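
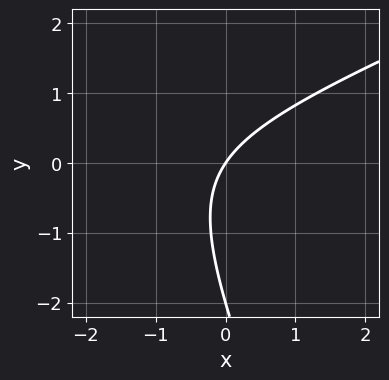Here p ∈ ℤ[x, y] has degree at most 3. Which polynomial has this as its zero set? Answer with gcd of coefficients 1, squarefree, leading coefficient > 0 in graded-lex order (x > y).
First, the degree is 2 — a generic line meets the curve in up to 2 points.
Next, from the visible intercepts: among the integer gridlines, it crosses the y-axis at y ∈ {-2, 0}; it crosses the x-axis at the gridline x = 0.
Finally, putting this together gives p.

x^2 - 2*x*y - y^2 + 3*x - 2*y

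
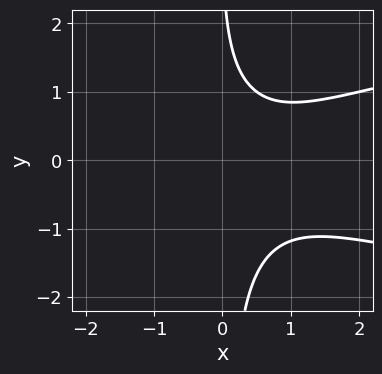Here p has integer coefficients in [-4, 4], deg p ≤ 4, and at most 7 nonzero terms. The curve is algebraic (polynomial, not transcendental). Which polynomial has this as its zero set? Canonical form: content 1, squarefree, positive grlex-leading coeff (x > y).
3*x*y^2 - 2*x^2 + 2*x + y - 3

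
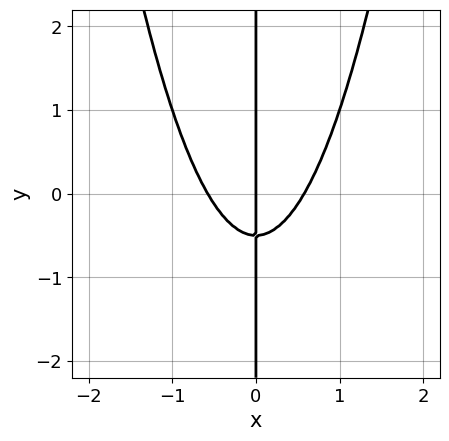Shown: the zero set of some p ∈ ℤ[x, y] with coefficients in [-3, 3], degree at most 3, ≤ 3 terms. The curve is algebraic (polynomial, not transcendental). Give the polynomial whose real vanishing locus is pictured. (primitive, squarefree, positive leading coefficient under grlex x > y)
1. Degree: no degree-2 curve has this shape, so deg p = 3.
2. From the axis intercepts and sections: it meets the x-axis at x = 0 (among the integer gridlines); the visible y-axis segment lies entirely on the curve.
3. Putting this together gives p.

3*x^3 - 2*x*y - x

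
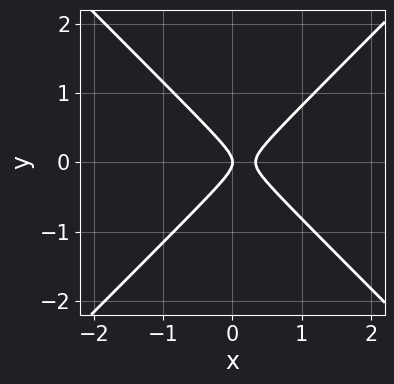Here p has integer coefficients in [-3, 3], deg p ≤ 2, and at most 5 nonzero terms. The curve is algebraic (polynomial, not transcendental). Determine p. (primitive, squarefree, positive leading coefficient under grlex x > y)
1. Degree: the shape is more complex than any degree-1 curve, so deg p = 2.
2. Symmetries: the y ↦ −y reflection is a symmetry, so y appears only in even powers.
3. Observable constraints: it meets the x-axis at x = 0 (among the integer gridlines); one y-axis crossing is at y = 0.
4. Fitting integer coefficients to these (and the overall shape) gives p.

3*x^2 - 3*y^2 - x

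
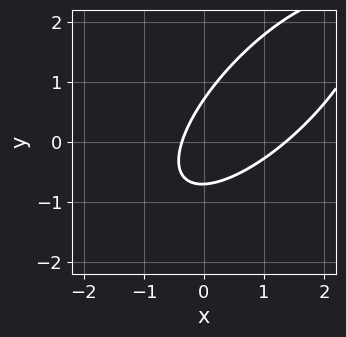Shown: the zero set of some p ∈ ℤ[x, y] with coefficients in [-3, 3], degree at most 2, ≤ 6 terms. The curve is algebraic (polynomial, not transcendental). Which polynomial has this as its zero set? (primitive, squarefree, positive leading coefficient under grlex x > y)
2*x^2 - 3*x*y + 2*y^2 - 2*x - 1

deg p = 2.
Solving for integer coefficients yields p as stated.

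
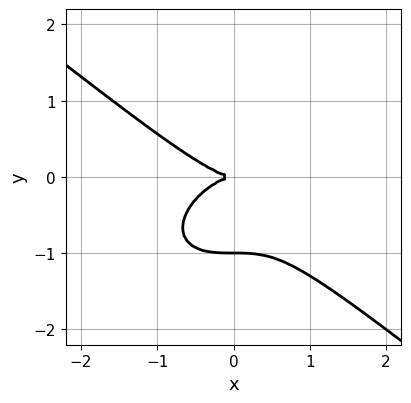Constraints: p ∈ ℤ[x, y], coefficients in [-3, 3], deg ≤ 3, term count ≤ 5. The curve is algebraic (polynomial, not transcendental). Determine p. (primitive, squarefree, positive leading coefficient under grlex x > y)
x^3 + 2*y^3 + 2*y^2

(a) deg p = 3. The shape is more complex than any degree-2 curve.
(b) Checking where it meets the axes: it meets the x-axis at x = 0 (among the integer gridlines); the y-axis gridline crossings are at y ∈ {-1, 0}.
(c) Assembling these constraints gives the stated polynomial.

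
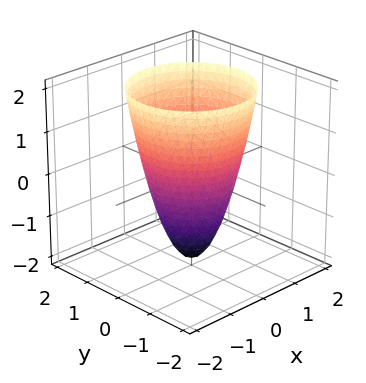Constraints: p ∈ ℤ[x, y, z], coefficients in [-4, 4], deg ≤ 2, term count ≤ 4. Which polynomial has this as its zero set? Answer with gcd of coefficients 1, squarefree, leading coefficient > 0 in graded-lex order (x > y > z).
1. The degree is 2 — no degree-1 surface has this shape.
2. Symmetries: rotational symmetry about the z-axis ⇒ p depends on x, y only through x² + y².
3. From the visible intercepts: a circular section at z = 1 has radius between 1 and 2; it meets the z-axis at z = -2 (among the integer gridlines); among the integer gridlines, it crosses the y-axis at y ∈ {-1, 1}.
4. Solving for integer coefficients yields p as stated. Check: (1, 0, 0) on the x-axis lies on the surface, and p(1, 0, 0) = 0. ✓

2*x^2 + 2*y^2 - z - 2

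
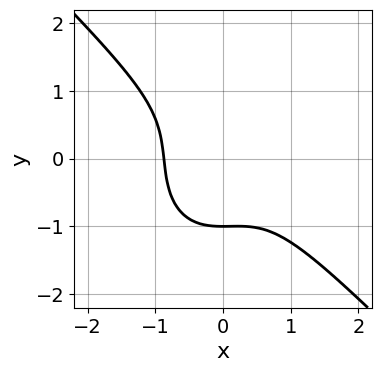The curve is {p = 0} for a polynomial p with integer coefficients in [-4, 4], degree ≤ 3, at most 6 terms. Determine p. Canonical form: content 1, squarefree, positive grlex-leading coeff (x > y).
1. deg p = 3. No degree-2 curve has this shape.
2. From the axis intercepts and sections: one y-axis crossing is at y = -1.
3. The integer polynomial consistent with all of this is the stated p.

3*x^3 + x^2*y + 2*y^3 + 2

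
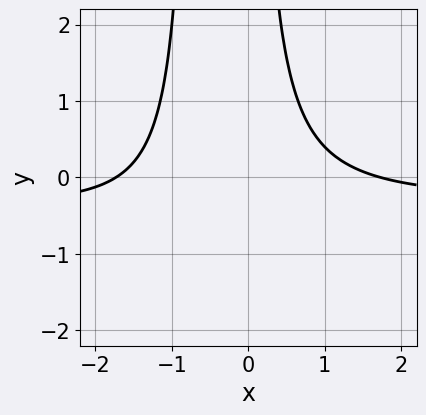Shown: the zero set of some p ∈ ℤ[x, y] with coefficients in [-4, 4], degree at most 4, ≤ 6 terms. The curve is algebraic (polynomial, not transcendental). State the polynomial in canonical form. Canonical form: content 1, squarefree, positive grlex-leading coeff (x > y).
3*x^2*y + x^2 + 2*x*y - 3

1. The degree is 3 — no degree-2 curve has this shape.
2. From the axis intercepts and sections: it misses every integer gridline on the y-axis.
3. These observations pin down the coefficients.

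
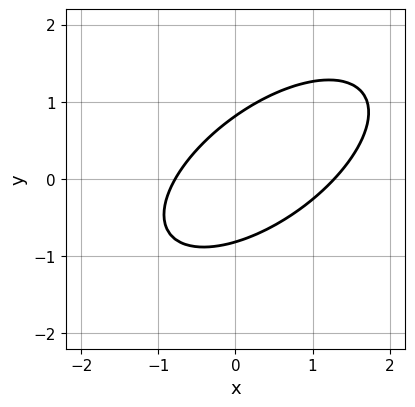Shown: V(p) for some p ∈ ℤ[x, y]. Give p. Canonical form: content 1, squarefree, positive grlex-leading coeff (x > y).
First, degree: the shape is more complex than any degree-1 curve, so deg p = 2.
Finally, the integer polynomial consistent with all of this is the stated p.

2*x^2 - 3*x*y + 3*y^2 - x - 2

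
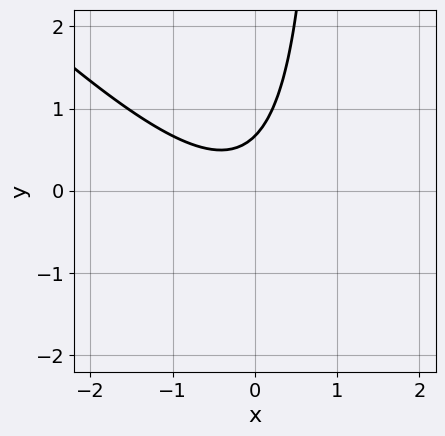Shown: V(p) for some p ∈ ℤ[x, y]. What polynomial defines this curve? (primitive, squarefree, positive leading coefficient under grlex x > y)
3*x^2 + 3*x*y + x - 3*y + 2

First, degree: the shape is more complex than any degree-1 curve, so deg p = 2.
Next, checking where it meets the axes: no x-intercept at any integer in the box.
Finally, solving for integer coefficients yields p as stated.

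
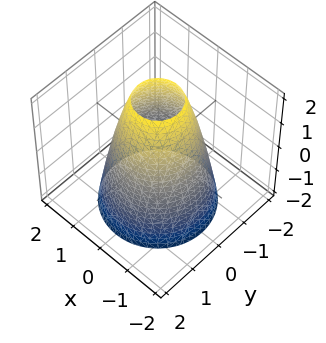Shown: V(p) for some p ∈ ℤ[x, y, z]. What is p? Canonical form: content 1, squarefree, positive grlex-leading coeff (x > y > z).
(a) The degree is 2 — a generic line meets the surface in up to 2 points.
(b) Symmetries: every cross-section ⟂ z is a circle, so x, y appear only via x² + y².
(c) Against the integer gridlines: the surface avoids every integer z-axis point in the box; a circular section at z = 2 has radius between 0 and 1.
(d) Matching integer coefficients to the picture gives p.

2*x^2 + 2*y^2 + z - 3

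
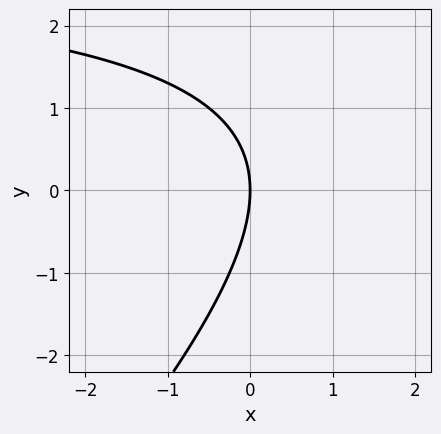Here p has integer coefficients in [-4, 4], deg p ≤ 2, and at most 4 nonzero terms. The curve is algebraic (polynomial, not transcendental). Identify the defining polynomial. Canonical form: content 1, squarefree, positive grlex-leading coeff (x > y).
1. Degree: no degree-1 curve has this shape, so deg p = 2.
2. From the visible intercepts: one x-axis crossing is at x = 0; it meets the y-axis at y = 0 (among the integer gridlines).
3. Fitting integer coefficients to these (and the overall shape) gives p.

x*y - y^2 - 3*x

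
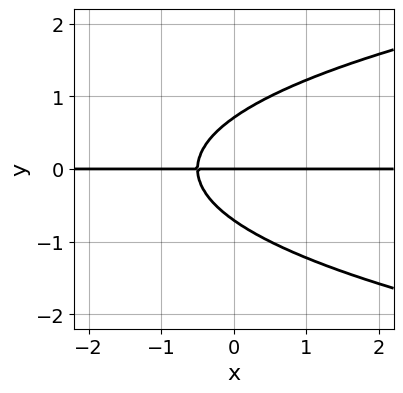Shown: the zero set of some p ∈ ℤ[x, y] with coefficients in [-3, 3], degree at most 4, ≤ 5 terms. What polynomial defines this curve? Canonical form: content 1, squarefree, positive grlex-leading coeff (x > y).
deg p = 3.
From the axis intercepts and sections: every point of the x-axis in the box is on the curve; it meets the y-axis at y = 0 (among the integer gridlines).
Assembling these constraints gives the stated polynomial.

2*y^3 - 2*x*y - y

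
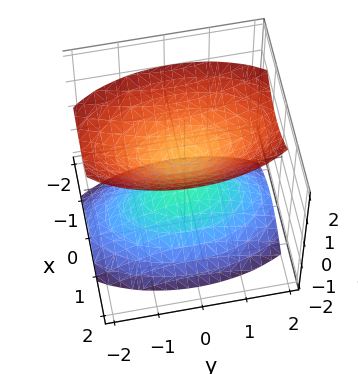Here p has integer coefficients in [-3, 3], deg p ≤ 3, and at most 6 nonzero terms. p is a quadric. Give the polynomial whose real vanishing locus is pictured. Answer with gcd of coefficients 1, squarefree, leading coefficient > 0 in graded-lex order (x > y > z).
3*x^2 + y^2 - 2*z^2 + 1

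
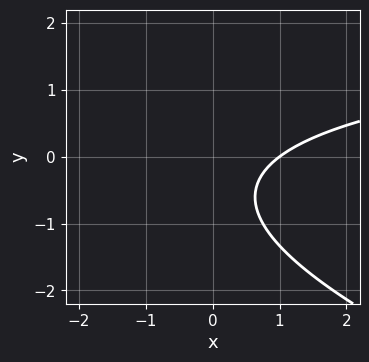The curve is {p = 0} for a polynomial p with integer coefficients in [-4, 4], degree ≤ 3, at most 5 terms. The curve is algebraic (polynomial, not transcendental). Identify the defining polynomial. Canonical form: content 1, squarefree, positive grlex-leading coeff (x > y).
deg p = 2. The shape is more complex than any degree-1 curve.
Reading off the gridlines: the curve avoids every integer y-axis point in the box; it meets the x-axis at x = 1 (among the integer gridlines).
Fitting integer coefficients to these (and the overall shape) gives p.

x*y + 3*y^2 - 3*x + 3*y + 3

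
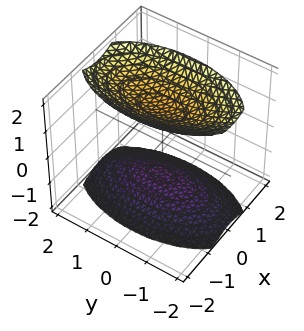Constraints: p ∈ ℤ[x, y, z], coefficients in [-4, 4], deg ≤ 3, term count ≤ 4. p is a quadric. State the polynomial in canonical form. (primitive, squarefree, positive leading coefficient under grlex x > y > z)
(a) I count 2 distinct pieces. They look like related sheets of one shape, so recover p as a whole.
(b) The degree is 2 — two sheets facing apart; a quadric.
(c) Symmetries: the z ↦ −z reflection is a symmetry, so z appears only in even powers; mirror symmetry y ↦ −y ⇒ only even powers of y; the x ↦ −x reflection is a symmetry, so x appears only in even powers.
(d) Against the integer gridlines: it misses every integer gridline on the y-axis; the surface avoids every integer x-axis point in the box.
(e) The integer polynomial consistent with all of this is the stated p.

3*x^2 + y^2 - 2*z^2 + 3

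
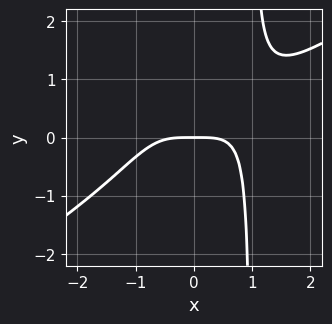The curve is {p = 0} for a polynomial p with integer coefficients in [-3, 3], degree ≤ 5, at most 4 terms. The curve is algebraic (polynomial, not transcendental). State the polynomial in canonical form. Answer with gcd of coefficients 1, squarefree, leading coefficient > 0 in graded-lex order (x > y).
First, deg p = 4. A generic line meets the curve in up to 4 points.
Then, from the axis intercepts and sections: it meets the x-axis at x = 0 (among the integer gridlines); it meets the y-axis at y = 0 (among the integer gridlines).
Finally, together with the visible shape, these determine p as stated.

2*x^4 - 3*x^3*y + 3*y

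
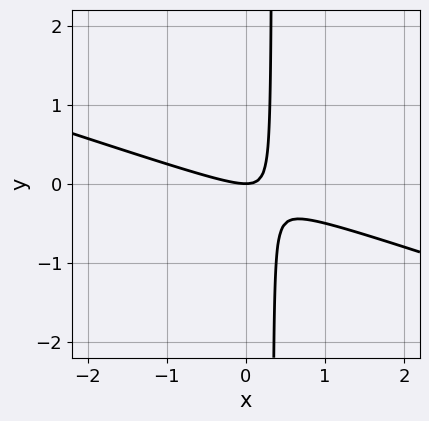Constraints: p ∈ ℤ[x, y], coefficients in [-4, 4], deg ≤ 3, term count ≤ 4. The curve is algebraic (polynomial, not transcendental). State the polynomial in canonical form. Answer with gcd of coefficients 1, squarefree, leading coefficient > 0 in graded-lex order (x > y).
x^2 + 3*x*y - y

(a) The degree is 2 — a generic line meets the curve in up to 2 points.
(b) Observable constraints: one y-axis crossing is at y = 0; it crosses the x-axis at the gridline x = 0.
(c) Matching integer coefficients to the picture gives p.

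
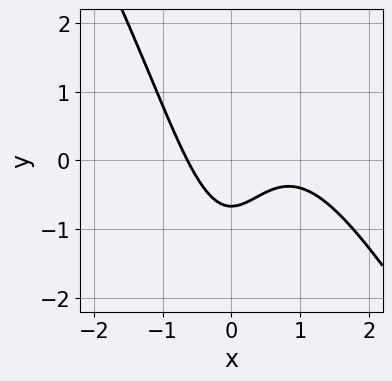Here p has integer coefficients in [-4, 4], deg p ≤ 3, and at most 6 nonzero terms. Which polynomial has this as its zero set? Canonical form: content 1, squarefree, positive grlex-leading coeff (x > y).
3*x^3 + 2*x^2*y - 3*x^2 + 3*y + 2

First, the degree is 3 — the shape is more complex than any degree-2 curve.
Finally, matching integer coefficients to the picture gives p.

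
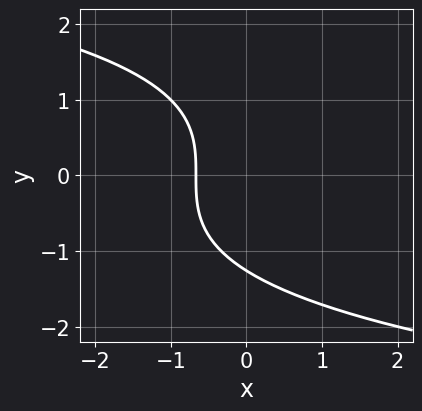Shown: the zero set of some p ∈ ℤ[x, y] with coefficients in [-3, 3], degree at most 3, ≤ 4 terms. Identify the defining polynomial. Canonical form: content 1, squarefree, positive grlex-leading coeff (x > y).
1. deg p = 3.
2. The integer polynomial consistent with all of this is the stated p.

y^3 + 3*x + 2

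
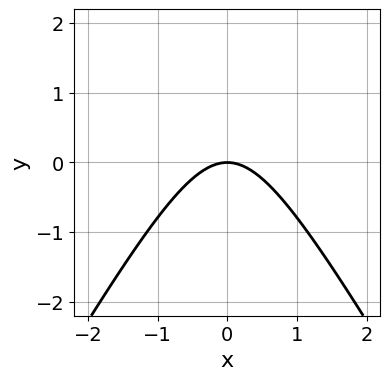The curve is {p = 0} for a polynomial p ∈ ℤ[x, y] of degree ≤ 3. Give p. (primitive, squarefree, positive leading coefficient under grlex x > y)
3*x^2 - y^2 + 3*y

Degree: the shape is more complex than any degree-1 curve, so deg p = 2.
Symmetries: mirror symmetry x ↦ −x ⇒ only even powers of x.
Against the integer gridlines: it meets the x-axis at x = 0 (among the integer gridlines); it crosses the y-axis at the gridline y = 0.
Matching integer coefficients to the picture gives p.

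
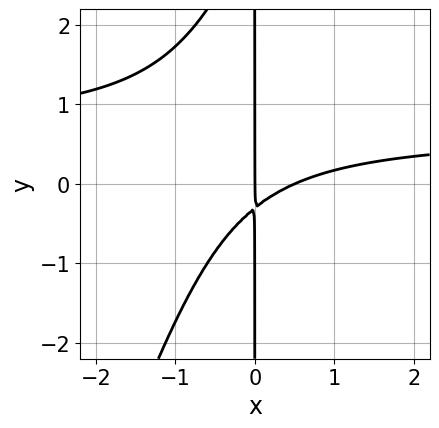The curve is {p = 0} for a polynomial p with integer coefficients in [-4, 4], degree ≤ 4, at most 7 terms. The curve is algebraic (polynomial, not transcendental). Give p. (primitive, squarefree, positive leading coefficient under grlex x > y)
3*x^2*y - x*y^2 - 2*x^2 + 3*x*y + x

First, deg p = 3. A generic line meets the curve in up to 3 points.
Then, observable constraints: the visible y-axis segment lies entirely on the curve; it meets the x-axis at x = 0 (among the integer gridlines).
Finally, putting this together gives p.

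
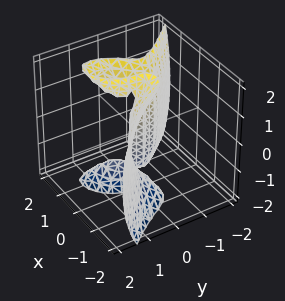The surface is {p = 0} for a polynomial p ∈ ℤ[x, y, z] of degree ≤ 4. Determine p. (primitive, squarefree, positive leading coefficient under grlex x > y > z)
2*x^3 - x*z^2 + 2*y^3 - 3*x*y + 2*x

First, degree: the shape is more complex than any degree-2 surface, so deg p = 3.
Next, observable constraints: one y-axis crossing is at y = 0; every point of the z-axis in the box is on the surface; it crosses the x-axis at the gridline x = 0.
Finally, fitting integer coefficients to these (and the overall shape) gives p.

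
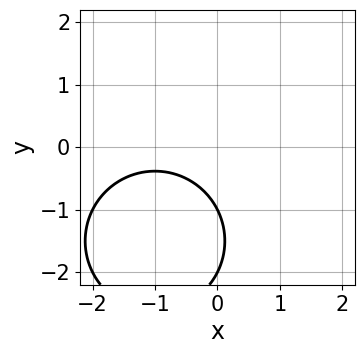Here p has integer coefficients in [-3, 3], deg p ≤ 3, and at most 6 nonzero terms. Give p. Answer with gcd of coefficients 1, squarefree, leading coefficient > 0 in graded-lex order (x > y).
x^2 + y^2 + 2*x + 3*y + 2

Degree: a generic line meets the curve in up to 2 points, so deg p = 2.
From the axis intercepts and sections: among the integer gridlines, it crosses the y-axis at y ∈ {-2, -1}; it misses every integer gridline on the x-axis.
These observations pin down the coefficients.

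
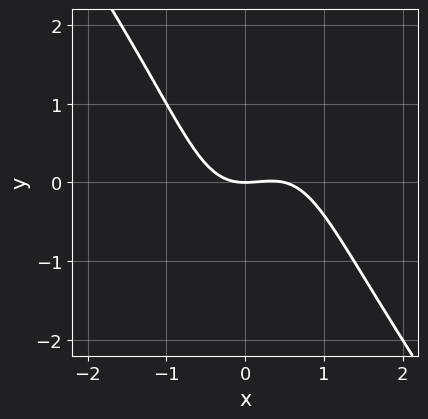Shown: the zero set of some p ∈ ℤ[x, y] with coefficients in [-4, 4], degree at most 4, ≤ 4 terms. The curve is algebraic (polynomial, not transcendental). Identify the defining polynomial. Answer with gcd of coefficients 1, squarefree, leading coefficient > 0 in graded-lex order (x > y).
2*x^3 - x*y^2 - x^2 + 2*y

1. The degree is 3 — no degree-2 curve has this shape.
2. Checking where it meets the axes: it meets the x-axis at x = 0 (among the integer gridlines); one y-axis crossing is at y = 0.
3. Solving for integer coefficients yields p as stated.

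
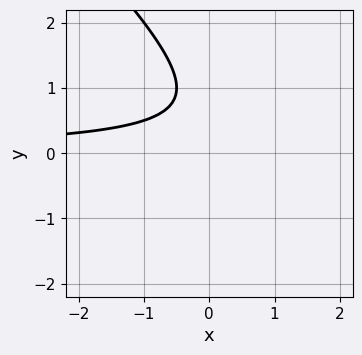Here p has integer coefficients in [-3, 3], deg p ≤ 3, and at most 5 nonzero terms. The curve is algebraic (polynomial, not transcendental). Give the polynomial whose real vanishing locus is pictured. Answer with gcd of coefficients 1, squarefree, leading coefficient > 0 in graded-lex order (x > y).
1. The degree is 2 — no degree-1 curve has this shape.
2. Against the integer gridlines: the curve avoids every integer x-axis point in the box; no y-intercept at any integer in the box.
3. Matching integer coefficients to the picture gives p.

2*x*y + 2*y^2 - 3*y + 2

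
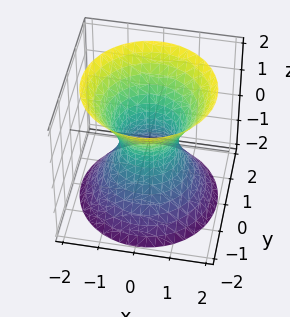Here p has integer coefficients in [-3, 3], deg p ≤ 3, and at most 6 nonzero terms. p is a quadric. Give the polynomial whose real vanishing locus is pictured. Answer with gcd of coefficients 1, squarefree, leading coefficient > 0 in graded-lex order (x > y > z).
3*x^2 + 3*y^2 - 2*z^2 - 2

Degree: an hourglass — one-sheet hyperboloid; a quadric, so deg p = 2.
Symmetries: the z ↦ −z reflection is a symmetry, so z appears only in even powers; rotational symmetry about the z-axis ⇒ p depends on x, y only through x² + y².
Against the integer gridlines: it misses every integer gridline on the z-axis; a circular section at z = 2 has radius between 1 and 2.
Fitting integer coefficients to these (and the overall shape) gives p.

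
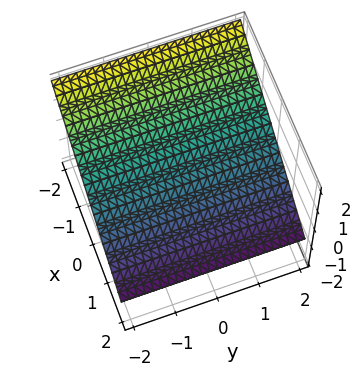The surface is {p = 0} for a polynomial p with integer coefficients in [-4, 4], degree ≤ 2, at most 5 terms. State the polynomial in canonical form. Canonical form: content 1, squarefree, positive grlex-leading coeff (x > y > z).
2*x + 3*z - 2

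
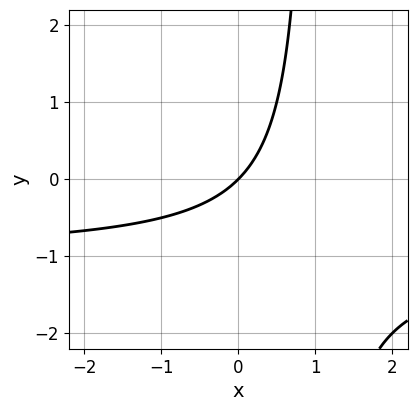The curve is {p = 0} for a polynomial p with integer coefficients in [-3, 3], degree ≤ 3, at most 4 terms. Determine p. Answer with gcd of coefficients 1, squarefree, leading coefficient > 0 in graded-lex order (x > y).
(a) Degree: a generic line meets the curve in up to 2 points, so deg p = 2.
(b) Checking where it meets the axes: it meets the x-axis at x = 0 (among the integer gridlines); one y-axis crossing is at y = 0.
(c) These observations pin down the coefficients.

x*y + x - y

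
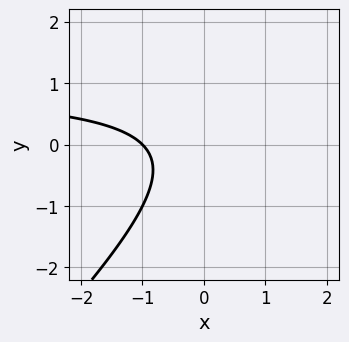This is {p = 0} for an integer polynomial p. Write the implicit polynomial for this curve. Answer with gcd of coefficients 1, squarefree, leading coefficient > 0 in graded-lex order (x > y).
1. Degree: a generic line meets the curve in up to 2 points, so deg p = 2.
2. From the axis intercepts and sections: it misses every integer gridline on the y-axis; it meets the x-axis at x = -1 (among the integer gridlines).
3. Assembling these constraints gives the stated polynomial.

x*y - y^2 - x - 1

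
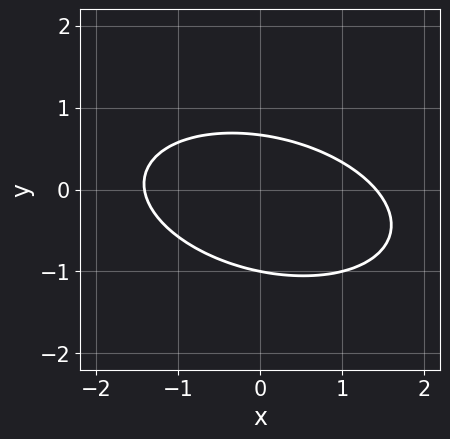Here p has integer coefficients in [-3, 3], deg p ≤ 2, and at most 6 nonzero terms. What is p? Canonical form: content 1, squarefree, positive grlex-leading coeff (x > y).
1. Degree: the shape is more complex than any degree-1 curve, so deg p = 2.
2. Against the integer gridlines: it meets the y-axis at y = -1 (among the integer gridlines).
3. Assembling these constraints gives the stated polynomial.

x^2 + x*y + 3*y^2 + y - 2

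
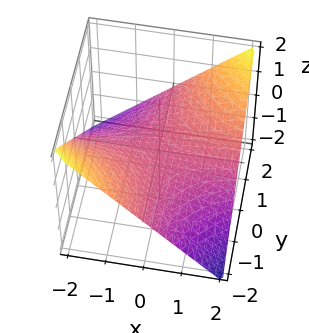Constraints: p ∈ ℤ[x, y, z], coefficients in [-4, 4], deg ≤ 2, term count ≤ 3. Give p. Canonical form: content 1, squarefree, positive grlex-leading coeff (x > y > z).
1. deg p = 2. A saddle surface; a quadric.
2. Reading off the gridlines: it meets the z-axis at z = 0 (among the integer gridlines); the visible x-axis segment lies entirely on the surface; the visible y-axis segment lies entirely on the surface.
3. The integer polynomial consistent with all of this is the stated p.

x*y - 2*z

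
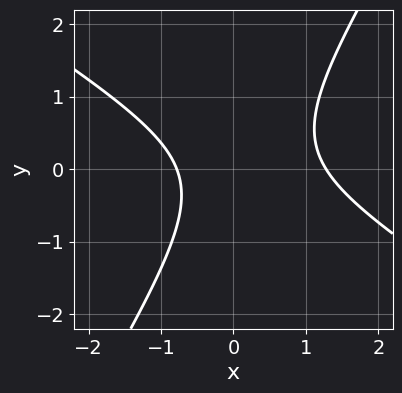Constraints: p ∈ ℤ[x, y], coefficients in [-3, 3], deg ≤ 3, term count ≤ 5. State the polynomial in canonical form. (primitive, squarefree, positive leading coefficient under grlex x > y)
2*x^2 + 2*x*y - 2*y^2 - x - 2

deg p = 2.
Against the integer gridlines: the curve avoids every integer y-axis point in the box.
The integer polynomial consistent with all of this is the stated p.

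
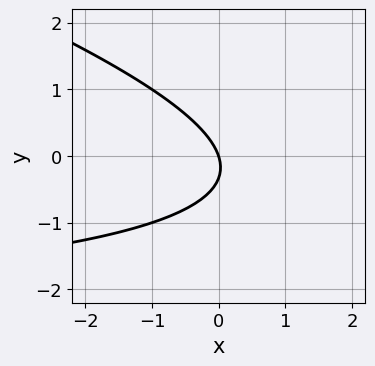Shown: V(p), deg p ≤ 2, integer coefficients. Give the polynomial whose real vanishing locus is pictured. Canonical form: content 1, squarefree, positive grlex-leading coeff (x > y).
x*y + 3*y^2 + 3*x + y

1. deg p = 2.
2. From the axis intercepts and sections: it meets the y-axis at y = 0 (among the integer gridlines); it meets the x-axis at x = 0 (among the integer gridlines).
3. The integer polynomial consistent with all of this is the stated p.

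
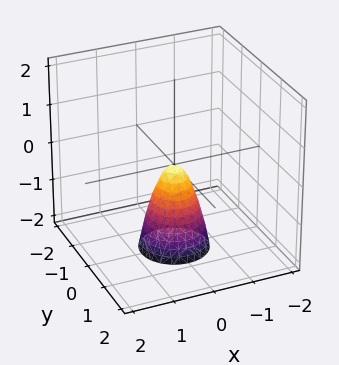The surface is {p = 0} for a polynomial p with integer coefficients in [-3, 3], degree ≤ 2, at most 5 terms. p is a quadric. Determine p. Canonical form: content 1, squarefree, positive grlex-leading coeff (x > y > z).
(a) The degree is 2 — a single bowl opening along one axis; a quadric.
(b) Symmetries: rotational symmetry about the z-axis ⇒ p depends on x, y only through x² + y².
(c) From the axis intercepts and sections: one z-axis crossing is at z = 0; one y-axis crossing is at y = 0; a circular section at z = -1 has radius between 0 and 1; it crosses the x-axis at the gridline x = 0.
(d) The integer polynomial consistent with all of this is the stated p.

3*x^2 + 3*y^2 + z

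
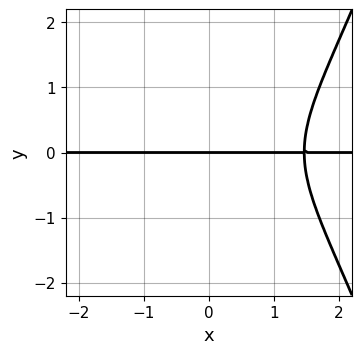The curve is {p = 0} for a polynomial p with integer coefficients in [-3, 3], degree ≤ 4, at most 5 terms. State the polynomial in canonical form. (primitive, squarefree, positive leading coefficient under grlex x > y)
1. The degree is 4 — the shape is more complex than any degree-3 curve.
2. Checking where it meets the axes: it meets the y-axis at y = 0 (among the integer gridlines); every point of the x-axis in the box is on the curve.
3. Assembling these constraints gives the stated polynomial.

x^3*y - x^2*y - y^3 - y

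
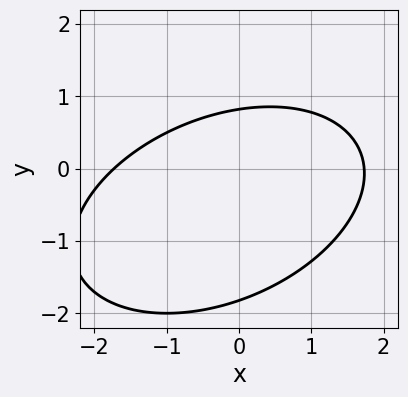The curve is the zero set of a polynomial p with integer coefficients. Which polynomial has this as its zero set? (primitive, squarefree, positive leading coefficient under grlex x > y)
x^2 - x*y + 2*y^2 + 2*y - 3

First, degree: the shape is more complex than any degree-1 curve, so deg p = 2.
Finally, putting this together gives p.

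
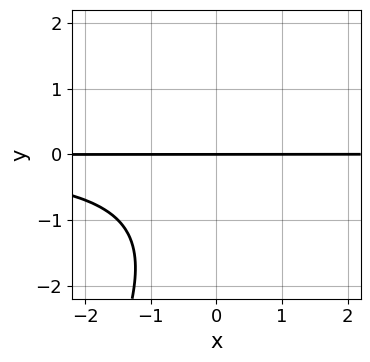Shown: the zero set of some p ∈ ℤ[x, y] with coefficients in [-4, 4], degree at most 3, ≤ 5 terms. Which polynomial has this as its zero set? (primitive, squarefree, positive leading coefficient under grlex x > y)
2*x*y^2 - y^3 - y^2 - 3*y

First, degree: the shape is more complex than any degree-2 curve, so deg p = 3.
Then, from the axis intercepts and sections: it meets the y-axis at y = 0 (among the integer gridlines); the visible x-axis segment lies entirely on the curve.
Finally, assembling these constraints gives the stated polynomial.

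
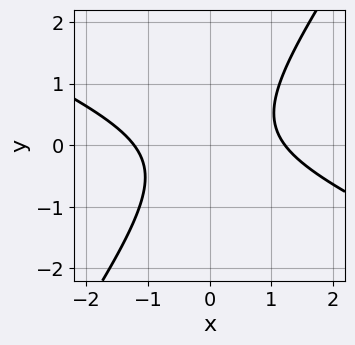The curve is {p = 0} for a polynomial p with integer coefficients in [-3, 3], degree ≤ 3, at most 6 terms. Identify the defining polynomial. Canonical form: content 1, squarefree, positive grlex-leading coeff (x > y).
2*x^2 + 3*x*y - 3*y^2 - 3

deg p = 2. No degree-1 curve has this shape.
Reading off the gridlines: the curve avoids every integer y-axis point in the box.
Putting this together gives p.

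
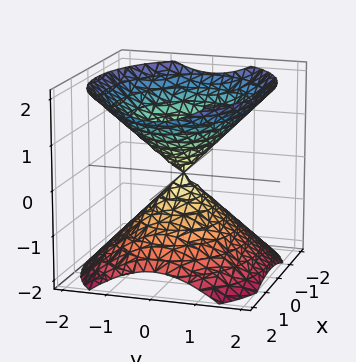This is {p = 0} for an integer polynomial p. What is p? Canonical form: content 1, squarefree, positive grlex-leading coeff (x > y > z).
2*x^2 + 3*y^2 - 3*z^2

There are 2 components. Treating them together as one polynomial.
deg p = 2. A double cone through the origin; a quadric.
Symmetries: it's symmetric under x → −x, forcing even powers of x; mirror symmetry y ↦ −y ⇒ only even powers of y; it's symmetric under z → −z, forcing even powers of z.
From the axis intercepts and sections: one y-axis crossing is at y = 0; it crosses the z-axis at the gridline z = 0.
Assembling these constraints gives the stated polynomial.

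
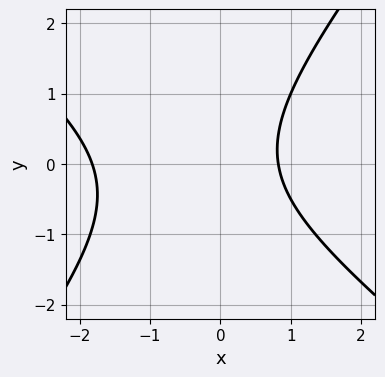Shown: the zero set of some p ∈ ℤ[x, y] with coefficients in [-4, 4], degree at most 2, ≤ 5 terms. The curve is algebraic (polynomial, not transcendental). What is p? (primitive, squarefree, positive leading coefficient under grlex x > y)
2*x^2 + x*y - 2*y^2 + 2*x - 3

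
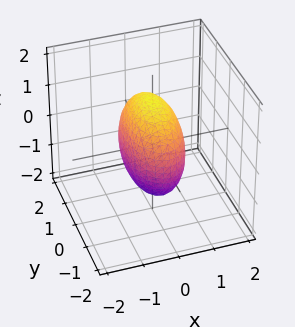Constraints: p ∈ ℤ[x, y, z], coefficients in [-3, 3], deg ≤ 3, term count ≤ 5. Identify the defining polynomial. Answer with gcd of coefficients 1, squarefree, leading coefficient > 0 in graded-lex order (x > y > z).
3*x^2 + y^2 + z^2 - 2

1. Degree: bounded and convex; a quadric, so deg p = 2.
2. Symmetries: the z ↦ −z reflection is a symmetry, so z appears only in even powers; the x ↦ −x reflection is a symmetry, so x appears only in even powers; the y ↦ −y reflection is a symmetry, so y appears only in even powers.
3. Assembling these constraints gives the stated polynomial.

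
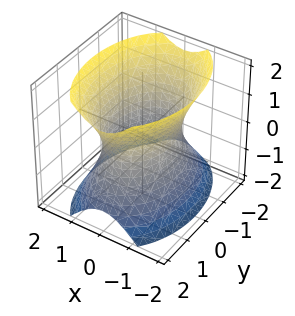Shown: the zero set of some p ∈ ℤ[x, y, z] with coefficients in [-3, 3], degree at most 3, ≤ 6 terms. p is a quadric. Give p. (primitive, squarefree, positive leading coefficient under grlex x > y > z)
2*x^2 + y^2 - z^2 - 2

First, the degree is 2 — an hourglass — one-sheet hyperboloid; a quadric.
Next, symmetries: the z ↦ −z reflection is a symmetry, so z appears only in even powers; the x ↦ −x reflection is a symmetry, so x appears only in even powers; it's symmetric under y → −y, forcing even powers of y.
Next, against the integer gridlines: among the integer gridlines, it crosses the x-axis at x ∈ {-1, 1}; the surface avoids every integer z-axis point in the box.
Finally, solving for integer coefficients yields p as stated.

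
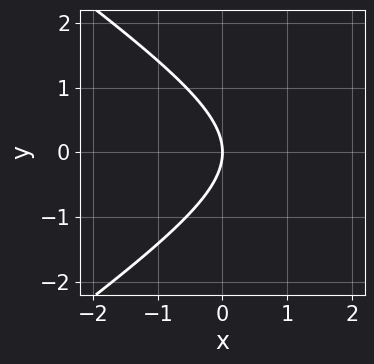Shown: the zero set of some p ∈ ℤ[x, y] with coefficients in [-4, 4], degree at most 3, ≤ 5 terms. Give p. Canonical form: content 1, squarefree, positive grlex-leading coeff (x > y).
First, degree: no degree-1 curve has this shape, so deg p = 2.
Next, symmetries: mirror symmetry y ↦ −y ⇒ only even powers of y.
Then, from the axis intercepts and sections: it crosses the y-axis at the gridline y = 0; one x-axis crossing is at x = 0.
Finally, together with the visible shape, these determine p as stated.

x^2 - 2*y^2 - 3*x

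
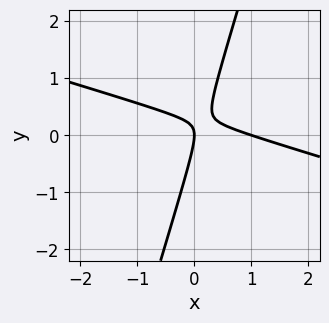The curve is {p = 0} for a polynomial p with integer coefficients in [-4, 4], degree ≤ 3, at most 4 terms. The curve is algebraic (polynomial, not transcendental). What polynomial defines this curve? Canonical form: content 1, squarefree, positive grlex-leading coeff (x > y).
x^2 + 3*x*y - y^2 - x

1. Degree: the shape is more complex than any degree-1 curve, so deg p = 2.
2. From the axis intercepts and sections: one y-axis crossing is at y = 0; among the integer gridlines, it crosses the x-axis at x ∈ {0, 1}.
3. Together with the visible shape, these determine p as stated.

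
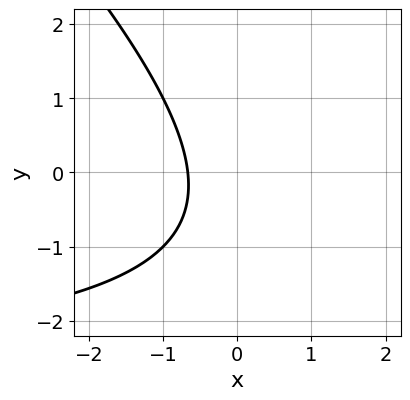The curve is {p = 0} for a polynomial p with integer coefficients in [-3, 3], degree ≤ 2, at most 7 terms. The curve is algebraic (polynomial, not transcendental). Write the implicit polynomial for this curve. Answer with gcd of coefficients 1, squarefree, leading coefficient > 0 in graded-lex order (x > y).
1. deg p = 2. A generic line meets the curve in up to 2 points.
2. From the axis intercepts and sections: it misses every integer gridline on the y-axis.
3. These observations pin down the coefficients.

x*y + y^2 + 3*x + y + 2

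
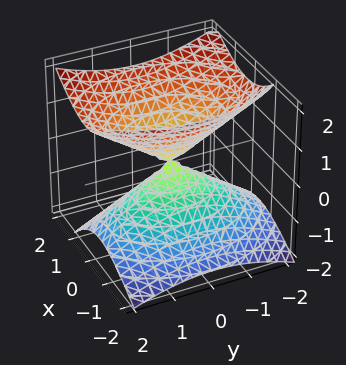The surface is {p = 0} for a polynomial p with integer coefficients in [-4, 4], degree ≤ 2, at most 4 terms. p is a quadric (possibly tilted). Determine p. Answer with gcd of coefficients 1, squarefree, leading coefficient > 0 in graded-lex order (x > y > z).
Degree: a generic line meets the surface in up to 2 points, so deg p = 2.
Reading off the gridlines: it meets the y-axis at y = 0 (among the integer gridlines); it crosses the x-axis at the gridline x = 0; it crosses the z-axis at the gridline z = 0.
Fitting integer coefficients to these (and the overall shape) gives p.

2*x^2 - x*z + y^2 - 2*z^2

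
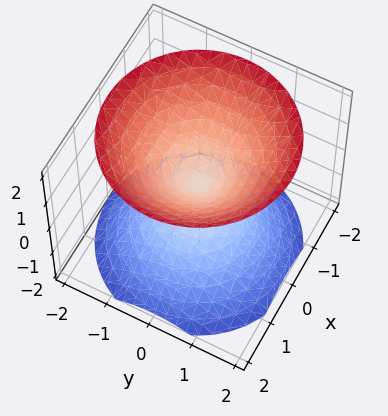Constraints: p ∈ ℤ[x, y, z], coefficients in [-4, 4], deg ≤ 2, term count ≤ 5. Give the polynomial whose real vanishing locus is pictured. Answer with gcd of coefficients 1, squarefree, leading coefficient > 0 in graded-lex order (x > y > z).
1. There are 2 components. Treating them together as one polynomial.
2. The degree is 2 — two nappes meeting at a single point; a quadric.
3. Symmetries: mirror symmetry z ↦ −z ⇒ only even powers of z; the z-axis is an axis of rotation, so x and y enter only as x² + y².
4. Checking where it meets the axes: one x-axis crossing is at x = 0; one z-axis crossing is at z = 0.
5. Together with the visible shape, these determine p as stated.

x^2 + y^2 - z^2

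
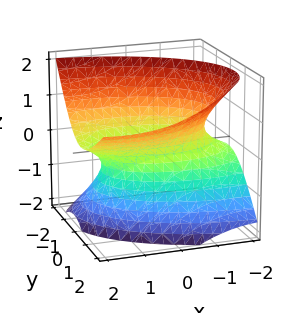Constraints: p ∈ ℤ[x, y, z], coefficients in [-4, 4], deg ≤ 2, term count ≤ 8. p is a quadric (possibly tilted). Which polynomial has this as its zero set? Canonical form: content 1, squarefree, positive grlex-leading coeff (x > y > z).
x^2 - 3*x*z + 3*y^2 - 2*y*z - 3*z^2 - 3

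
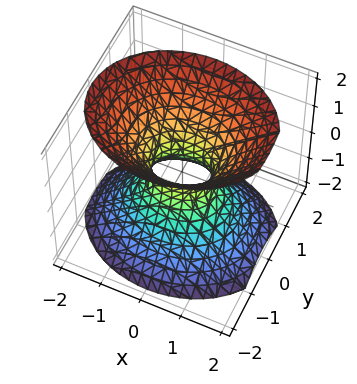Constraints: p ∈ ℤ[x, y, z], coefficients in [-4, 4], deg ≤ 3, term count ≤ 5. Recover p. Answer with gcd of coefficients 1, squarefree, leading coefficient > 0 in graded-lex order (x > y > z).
2*x^2 + 3*y^2 - 2*z^2 - 1

(a) deg p = 2.
(b) Symmetries: the x ↦ −x reflection is a symmetry, so x appears only in even powers; mirror symmetry y ↦ −y ⇒ only even powers of y; the z ↦ −z reflection is a symmetry, so z appears only in even powers.
(c) From the axis intercepts and sections: no z-intercept at any integer in the box.
(d) These observations pin down the coefficients.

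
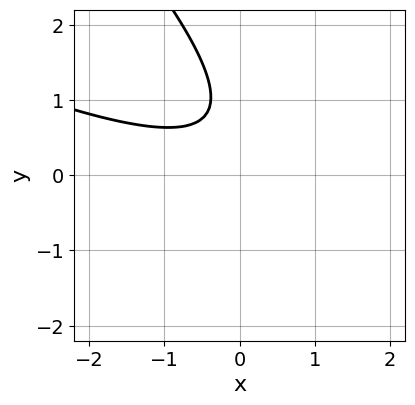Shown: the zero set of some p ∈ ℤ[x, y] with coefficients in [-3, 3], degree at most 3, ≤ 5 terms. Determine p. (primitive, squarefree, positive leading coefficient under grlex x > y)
x^2 + 3*x*y + 2*y^2 - 3*y + 2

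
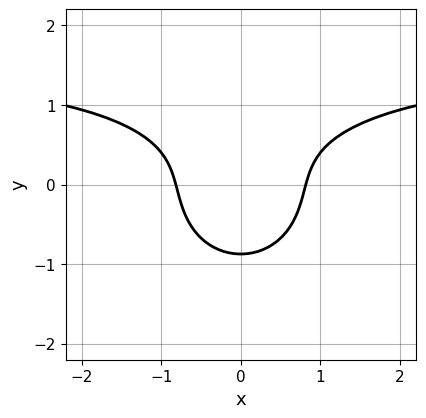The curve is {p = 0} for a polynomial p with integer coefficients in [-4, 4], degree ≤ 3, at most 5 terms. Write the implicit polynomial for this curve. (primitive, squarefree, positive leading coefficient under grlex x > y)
2*x^2*y + 3*y^3 - 3*x^2 + 2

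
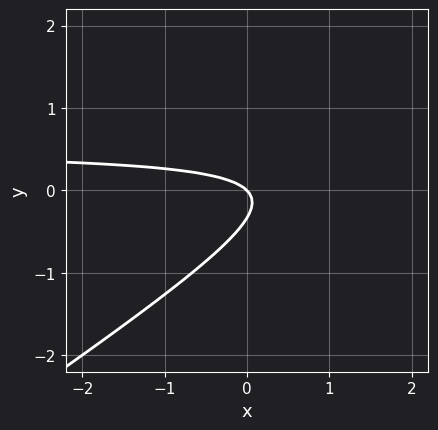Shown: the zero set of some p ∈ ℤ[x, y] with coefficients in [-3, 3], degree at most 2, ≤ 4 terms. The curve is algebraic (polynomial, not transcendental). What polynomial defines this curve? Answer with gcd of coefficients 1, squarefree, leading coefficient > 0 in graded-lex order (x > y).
2*x*y - 3*y^2 - x - y

First, the degree is 2 — the shape is more complex than any degree-1 curve.
Next, reading off the gridlines: it crosses the y-axis at the gridline y = 0; it crosses the x-axis at the gridline x = 0.
Finally, these observations pin down the coefficients.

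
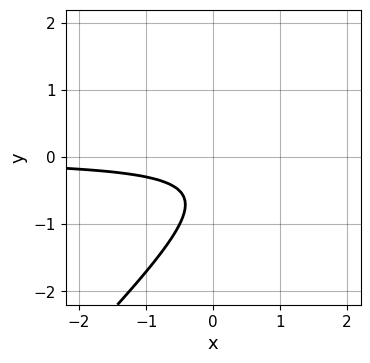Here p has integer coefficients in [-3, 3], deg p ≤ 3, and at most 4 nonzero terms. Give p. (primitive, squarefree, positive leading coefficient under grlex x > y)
2*x*y - 2*y^2 - 2*y - 1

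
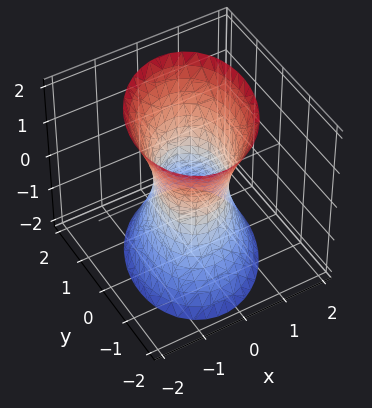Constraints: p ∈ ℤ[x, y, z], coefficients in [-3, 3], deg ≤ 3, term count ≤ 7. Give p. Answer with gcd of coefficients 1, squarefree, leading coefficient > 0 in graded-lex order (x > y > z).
(a) Degree: no degree-1 surface has this shape, so deg p = 2.
(b) Reading off the gridlines: among the integer gridlines, it crosses the y-axis at y ∈ {-1, 1}; it misses every integer gridline on the z-axis.
(c) Fitting integer coefficients to these (and the overall shape) gives p.

3*x^2 - x*y + 2*y^2 - z^2 - 2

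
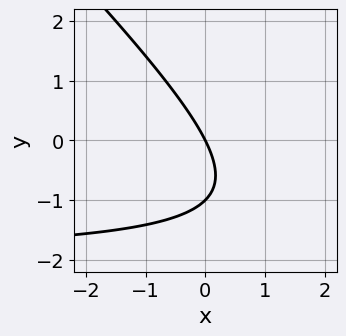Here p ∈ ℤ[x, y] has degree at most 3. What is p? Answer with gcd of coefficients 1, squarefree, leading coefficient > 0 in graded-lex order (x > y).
x*y + y^2 + 2*x + y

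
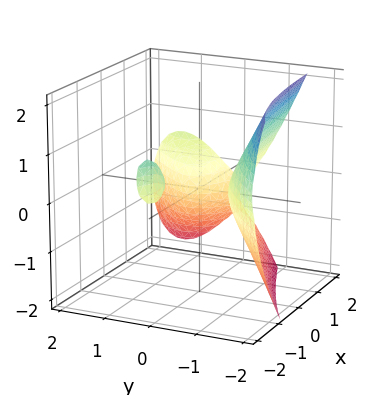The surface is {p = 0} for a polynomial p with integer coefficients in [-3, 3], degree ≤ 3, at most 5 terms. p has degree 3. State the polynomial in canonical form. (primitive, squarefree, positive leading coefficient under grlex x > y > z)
First, the picture has 2 separate pieces.
Then, the degree is 3 — no degree-2 surface has this shape.
Then, checking where it meets the axes: no x-intercept at any integer in the box; the surface avoids every integer z-axis point in the box.
Finally, assembling these constraints gives the stated polynomial.

3*x*y^2 - 3*y^3 - 2*x*z - 3*z^2 - 1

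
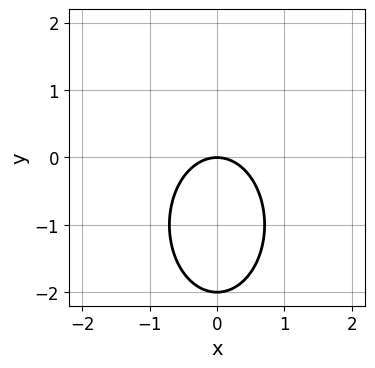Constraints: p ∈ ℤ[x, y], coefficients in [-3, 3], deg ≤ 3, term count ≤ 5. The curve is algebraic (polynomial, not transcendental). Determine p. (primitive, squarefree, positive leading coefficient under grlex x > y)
Degree: no degree-1 curve has this shape, so deg p = 2.
Symmetries: it's symmetric under x → −x, forcing even powers of x.
From the visible intercepts: one x-axis crossing is at x = 0; the y-axis gridline crossings are at y ∈ {-2, 0}.
Fitting integer coefficients to these (and the overall shape) gives p.

2*x^2 + y^2 + 2*y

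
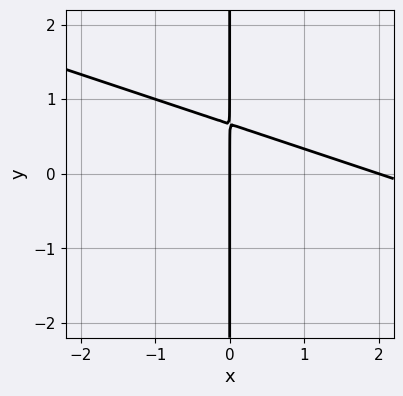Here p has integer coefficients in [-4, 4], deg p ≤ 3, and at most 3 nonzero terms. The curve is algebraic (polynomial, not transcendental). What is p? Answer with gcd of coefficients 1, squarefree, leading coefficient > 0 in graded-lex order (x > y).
(a) The degree is 2 — no degree-1 curve has this shape.
(b) From the visible intercepts: every point of the y-axis in the box is on the curve; the x-axis gridline crossings are at x ∈ {0, 2}.
(c) Fitting integer coefficients to these (and the overall shape) gives p.

x^2 + 3*x*y - 2*x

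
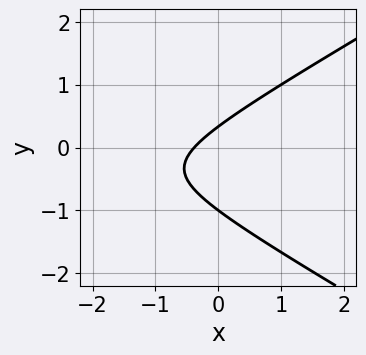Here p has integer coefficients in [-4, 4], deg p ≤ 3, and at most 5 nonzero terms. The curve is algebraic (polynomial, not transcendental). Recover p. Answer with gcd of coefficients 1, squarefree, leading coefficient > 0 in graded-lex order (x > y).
x^2 - 3*y^2 + 3*x - 2*y + 1

deg p = 2.
Reading off the gridlines: it crosses the y-axis at the gridline y = -1.
Putting this together gives p.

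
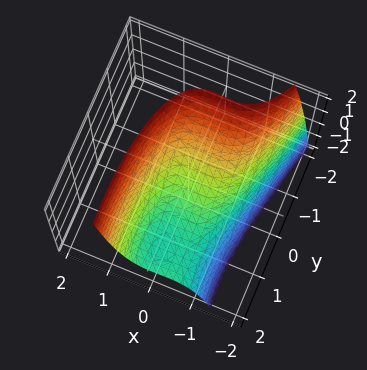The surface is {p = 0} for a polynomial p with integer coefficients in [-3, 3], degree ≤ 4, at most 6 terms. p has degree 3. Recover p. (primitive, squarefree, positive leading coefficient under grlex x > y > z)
deg p = 3.
From the axis intercepts and sections: it meets the z-axis at z = 0 (among the integer gridlines); it crosses the y-axis at the gridline y = 0.
These observations pin down the coefficients.

3*x^3 + 2*x^2 + y^2 - 3*y - 3*z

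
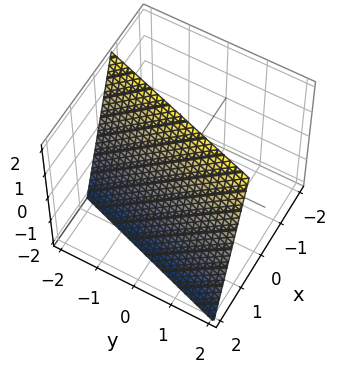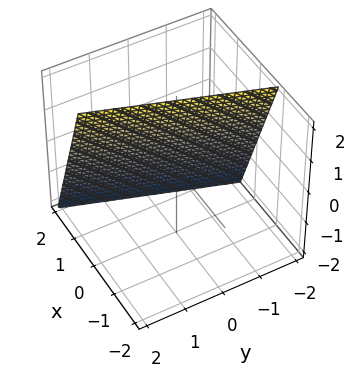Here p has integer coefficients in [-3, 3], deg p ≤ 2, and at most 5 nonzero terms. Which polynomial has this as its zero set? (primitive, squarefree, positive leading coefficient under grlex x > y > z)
The degree is 1 — every cross-section is a straight line — this is a plane.
Against the integer gridlines: it meets the y-axis at y = -2 (among the integer gridlines); it crosses the z-axis at the gridline z = 2.
Matching integer coefficients to the picture gives p.

3*x - y + z - 2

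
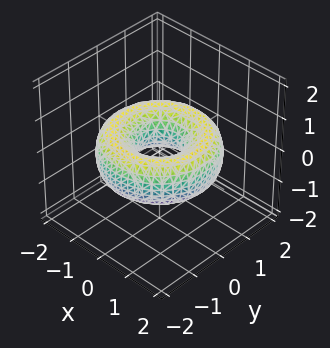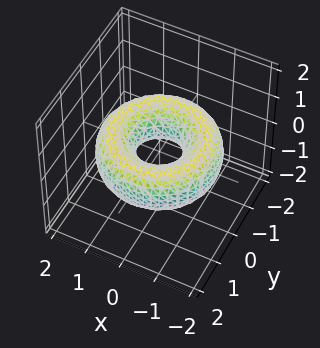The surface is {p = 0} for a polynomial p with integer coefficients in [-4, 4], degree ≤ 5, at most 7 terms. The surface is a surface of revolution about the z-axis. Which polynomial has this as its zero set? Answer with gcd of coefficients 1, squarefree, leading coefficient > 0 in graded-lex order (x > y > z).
x^4 + 2*x^2*y^2 + y^4 - 3*x^2 - 3*y^2 + 3*z^2 + 1

1. Degree: the shape is more complex than any degree-3 surface, so deg p = 4.
2. Symmetries: rotational symmetry about the z-axis ⇒ p depends on x, y only through x² + y².
3. Observable constraints: a circular section at z = 0 has radius between 0 and 1; it misses every integer gridline on the z-axis.
4. Solving for integer coefficients yields p as stated.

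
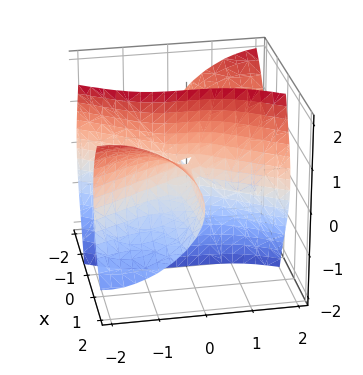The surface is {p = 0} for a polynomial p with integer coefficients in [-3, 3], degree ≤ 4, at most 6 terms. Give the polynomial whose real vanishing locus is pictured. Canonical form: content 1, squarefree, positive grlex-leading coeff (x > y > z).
3*x^2*y + 3*x*z^2 - y^3 - x*z

(a) deg p = 3. A generic line meets the surface in up to 3 points.
(b) Reading off the gridlines: it crosses the y-axis at the gridline y = 0; the visible z-axis segment lies entirely on the surface; every point of the x-axis in the box is on the surface.
(c) Matching integer coefficients to the picture gives p.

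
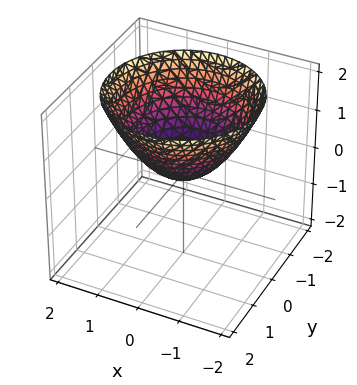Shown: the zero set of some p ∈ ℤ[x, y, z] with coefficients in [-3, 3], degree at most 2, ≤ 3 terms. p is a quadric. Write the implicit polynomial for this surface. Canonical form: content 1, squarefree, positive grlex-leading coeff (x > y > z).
First, deg p = 2. A single bowl opening along one axis; a quadric.
Next, by symmetry, the surface is invariant under rotation about z: p = q(x² + y², z).
Next, against the integer gridlines: it crosses the y-axis at the gridline y = 0; a circular section at z = 1 has radius between 1 and 2; one x-axis crossing is at x = 0; it meets the z-axis at z = 0 (among the integer gridlines).
Finally, the integer polynomial consistent with all of this is the stated p.

2*x^2 + 2*y^2 - 3*z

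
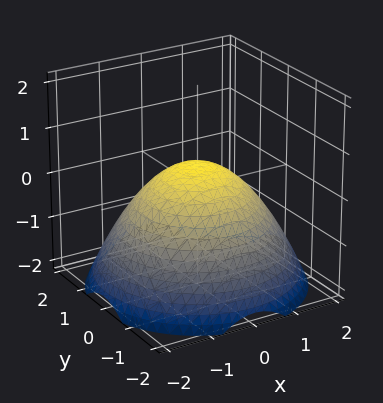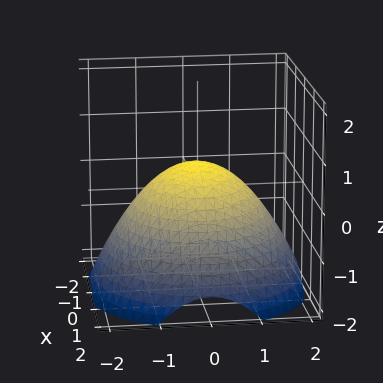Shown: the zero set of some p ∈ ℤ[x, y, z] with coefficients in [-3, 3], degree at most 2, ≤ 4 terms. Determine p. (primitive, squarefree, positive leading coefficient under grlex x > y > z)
First, the degree is 2 — the shape is more complex than any degree-1 surface.
Then, symmetry: the surface is invariant under rotation about z: p = q(x² + y², z).
Then, from the visible intercepts: the x-axis gridline crossings are at x ∈ {-1, 1}; among the integer gridlines, it crosses the y-axis at y ∈ {-1, 1}.
Finally, matching integer coefficients to the picture gives p.

x^2 + y^2 + 2*z - 1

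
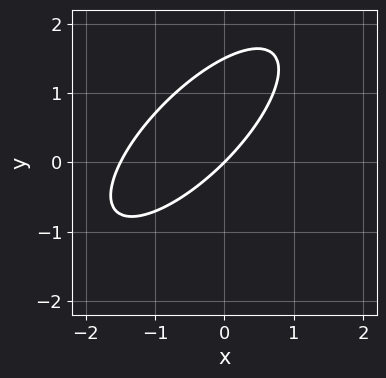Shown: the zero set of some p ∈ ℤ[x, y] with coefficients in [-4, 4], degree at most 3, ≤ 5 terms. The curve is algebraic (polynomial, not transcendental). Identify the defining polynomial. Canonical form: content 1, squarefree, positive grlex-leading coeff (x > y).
2*x^2 - 3*x*y + 2*y^2 + 3*x - 3*y

1. The degree is 2 — no degree-1 curve has this shape.
2. From the visible intercepts: it meets the x-axis at x = 0 (among the integer gridlines); it meets the y-axis at y = 0 (among the integer gridlines).
3. These observations pin down the coefficients.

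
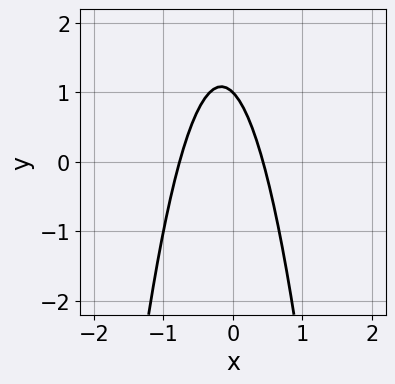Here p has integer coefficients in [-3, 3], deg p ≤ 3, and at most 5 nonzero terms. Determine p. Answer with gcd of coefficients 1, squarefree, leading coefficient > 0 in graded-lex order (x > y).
(a) Degree: the shape is more complex than any degree-1 curve, so deg p = 2.
(b) From the visible intercepts: it meets the y-axis at y = 1 (among the integer gridlines).
(c) Solving for integer coefficients yields p as stated.

3*x^2 + x + y - 1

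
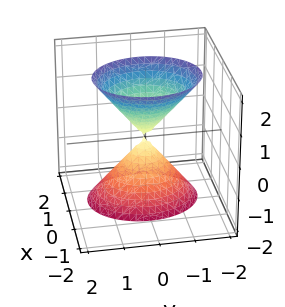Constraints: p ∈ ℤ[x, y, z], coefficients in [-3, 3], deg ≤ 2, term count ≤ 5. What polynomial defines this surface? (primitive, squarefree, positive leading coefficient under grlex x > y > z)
3*x^2 + x*z + 2*y^2 - z^2

The picture has 2 separate pieces. They look like related sheets of one shape, so recover p as a whole.
The degree is 2 — no degree-1 surface has this shape.
Checking where it meets the axes: it meets the z-axis at z = 0 (among the integer gridlines); one y-axis crossing is at y = 0.
The integer polynomial consistent with all of this is the stated p.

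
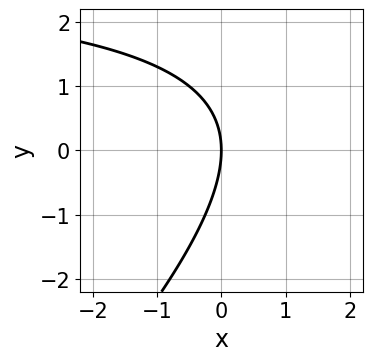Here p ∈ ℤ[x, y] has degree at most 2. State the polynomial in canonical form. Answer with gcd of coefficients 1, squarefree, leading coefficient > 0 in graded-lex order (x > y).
1. The degree is 2 — a generic line meets the curve in up to 2 points.
2. Against the integer gridlines: it meets the y-axis at y = 0 (among the integer gridlines); it meets the x-axis at x = 0 (among the integer gridlines).
3. Assembling these constraints gives the stated polynomial.

x*y - y^2 - 3*x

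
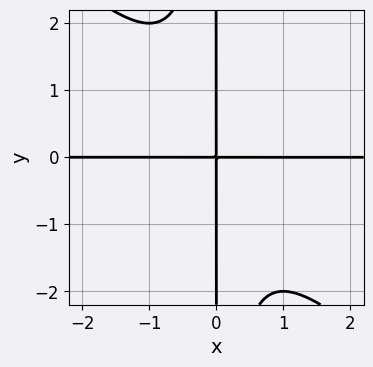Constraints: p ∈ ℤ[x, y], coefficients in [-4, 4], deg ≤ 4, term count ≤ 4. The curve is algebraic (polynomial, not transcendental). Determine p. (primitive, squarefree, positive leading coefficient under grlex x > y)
1. The degree is 4 — the shape is more complex than any degree-3 curve.
2. Reading off the gridlines: the visible x-axis segment lies entirely on the curve; every point of the y-axis in the box is on the curve.
3. Matching integer coefficients to the picture gives p.

x^3*y + x^2*y^2 + x*y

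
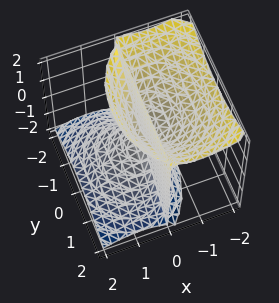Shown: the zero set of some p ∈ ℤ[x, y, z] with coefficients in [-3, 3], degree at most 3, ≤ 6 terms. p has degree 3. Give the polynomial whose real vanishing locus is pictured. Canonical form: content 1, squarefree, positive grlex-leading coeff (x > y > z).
3*x^3 + 3*x^2*z + 2*x*y^2 - 2*x*z^2

1. There are 2 components. They look like related sheets of one shape, so recover p as a whole.
2. The degree is 3 — a generic line meets the surface in up to 3 points.
3. Observable constraints: one x-axis crossing is at x = 0; the visible z-axis segment lies entirely on the surface; every point of the y-axis in the box is on the surface.
4. Putting this together gives p.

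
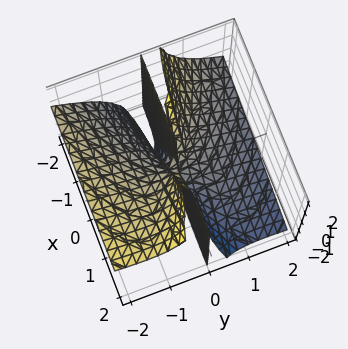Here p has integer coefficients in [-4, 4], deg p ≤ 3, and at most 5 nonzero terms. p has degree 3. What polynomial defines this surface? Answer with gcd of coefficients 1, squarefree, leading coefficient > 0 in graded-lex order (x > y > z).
1. The degree is 3 — the shape is more complex than any degree-2 surface.
2. Observable constraints: every point of the z-axis in the box is on the surface; every point of the x-axis in the box is on the surface; it meets the y-axis at y = 0 (among the integer gridlines).
3. Putting this together gives p.

y^3 + 2*y^2*z + x*y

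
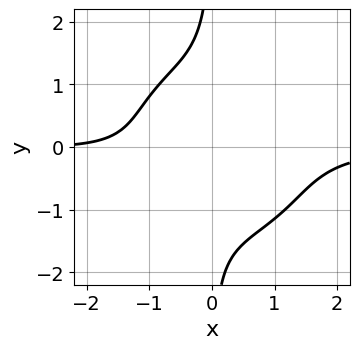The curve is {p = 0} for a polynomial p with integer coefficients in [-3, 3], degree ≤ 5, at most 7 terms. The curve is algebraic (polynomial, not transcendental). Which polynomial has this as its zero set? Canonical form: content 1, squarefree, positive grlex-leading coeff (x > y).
2*x^3*y + x^2*y^2 + 2*x*y^3 + x + 3

1. Degree: no degree-3 curve has this shape, so deg p = 4.
2. Observable constraints: the curve avoids every integer x-axis point in the box; it misses every integer gridline on the y-axis.
3. These observations pin down the coefficients.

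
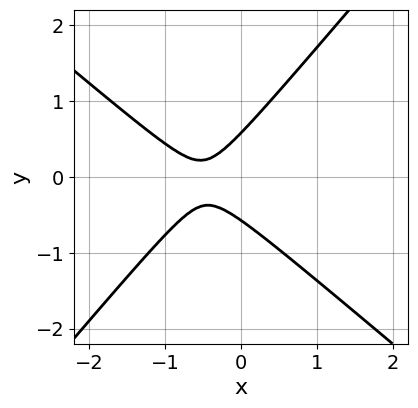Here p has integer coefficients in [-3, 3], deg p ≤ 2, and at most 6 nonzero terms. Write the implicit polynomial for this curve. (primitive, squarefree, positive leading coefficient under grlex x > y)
3*x^2 + x*y - 3*y^2 + 3*x + 1

1. The degree is 2 — the shape is more complex than any degree-1 curve.
2. Reading off the gridlines: it misses every integer gridline on the x-axis.
3. Assembling these constraints gives the stated polynomial.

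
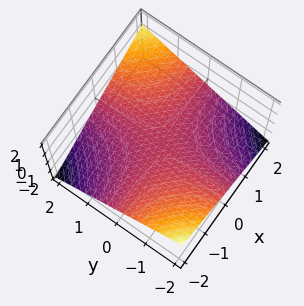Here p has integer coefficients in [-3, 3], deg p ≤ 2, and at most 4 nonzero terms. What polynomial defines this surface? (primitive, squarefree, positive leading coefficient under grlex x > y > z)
x*y - 3*z

(a) Degree: a saddle surface; a quadric, so deg p = 2.
(b) From the visible intercepts: it crosses the z-axis at the gridline z = 0; the visible x-axis segment lies entirely on the surface; the visible y-axis segment lies entirely on the surface.
(c) Fitting integer coefficients to these (and the overall shape) gives p.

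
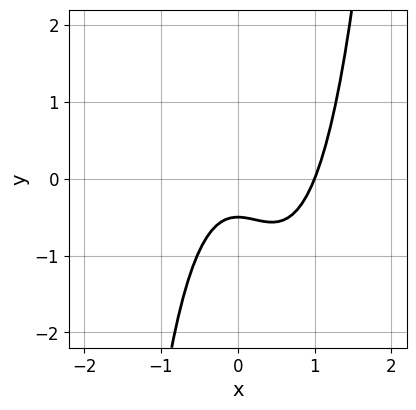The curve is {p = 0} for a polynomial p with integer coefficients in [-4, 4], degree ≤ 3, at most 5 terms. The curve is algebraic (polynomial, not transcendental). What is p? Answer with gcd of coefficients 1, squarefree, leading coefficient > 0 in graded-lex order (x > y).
3*x^3 - 2*x^2 - 2*y - 1

First, the degree is 3 — no degree-2 curve has this shape.
Then, from the axis intercepts and sections: it crosses the x-axis at the gridline x = 1.
Finally, the integer polynomial consistent with all of this is the stated p.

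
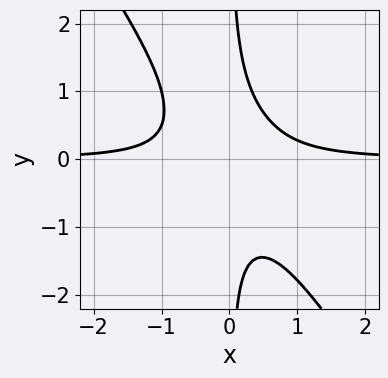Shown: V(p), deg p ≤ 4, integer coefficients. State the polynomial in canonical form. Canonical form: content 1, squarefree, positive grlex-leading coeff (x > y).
3*x^2*y + 2*x*y^2 - 1

The degree is 3 — no degree-2 curve has this shape.
From the visible intercepts: the curve avoids every integer x-axis point in the box; it misses every integer gridline on the y-axis.
These observations pin down the coefficients.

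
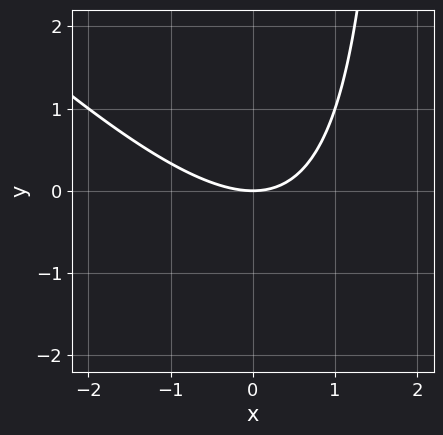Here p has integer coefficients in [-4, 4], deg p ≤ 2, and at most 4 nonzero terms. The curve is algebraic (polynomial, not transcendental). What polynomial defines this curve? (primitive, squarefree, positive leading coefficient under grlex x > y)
x^2 + x*y - 2*y

1. The degree is 2 — the shape is more complex than any degree-1 curve.
2. From the axis intercepts and sections: one y-axis crossing is at y = 0; it crosses the x-axis at the gridline x = 0.
3. Putting this together gives p.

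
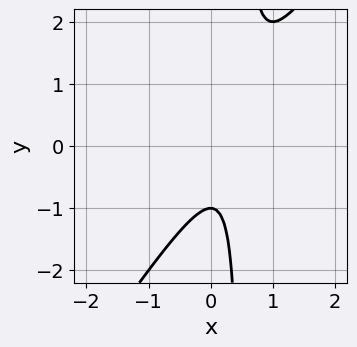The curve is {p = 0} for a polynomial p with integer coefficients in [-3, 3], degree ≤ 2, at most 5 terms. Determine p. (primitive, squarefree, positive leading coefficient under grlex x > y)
1. The degree is 2 — no degree-1 curve has this shape.
2. Observable constraints: no x-intercept at any integer in the box; it crosses the y-axis at the gridline y = -1.
3. Assembling these constraints gives the stated polynomial.

3*x^2 - 2*x*y - 2*x + y + 1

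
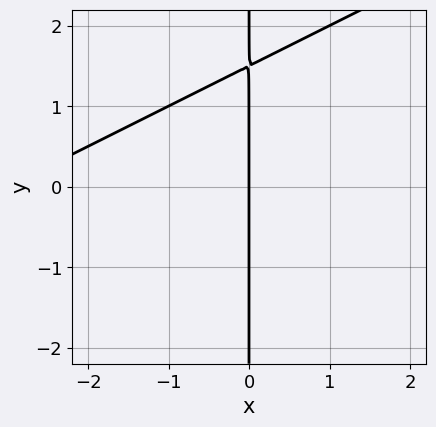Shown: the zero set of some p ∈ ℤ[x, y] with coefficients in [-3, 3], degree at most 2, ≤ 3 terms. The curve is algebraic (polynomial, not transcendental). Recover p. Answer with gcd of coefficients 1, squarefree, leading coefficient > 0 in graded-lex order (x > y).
x^2 - 2*x*y + 3*x

1. Degree: no degree-1 curve has this shape, so deg p = 2.
2. From the visible intercepts: every point of the y-axis in the box is on the curve; one x-axis crossing is at x = 0.
3. Fitting integer coefficients to these (and the overall shape) gives p.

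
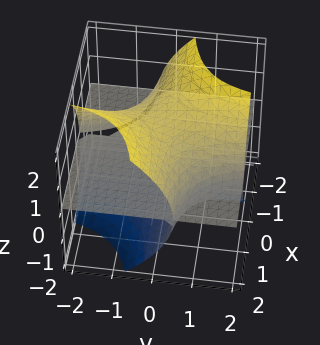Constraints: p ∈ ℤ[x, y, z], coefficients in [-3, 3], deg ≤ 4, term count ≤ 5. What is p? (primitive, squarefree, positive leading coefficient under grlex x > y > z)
2*x*y*z + z^3 - 2*z

There are 2 components. They look like related sheets of one shape, so recover p as a whole.
deg p = 3. The shape is more complex than any degree-2 surface.
Reading off the gridlines: the visible y-axis segment lies entirely on the surface; one z-axis crossing is at z = 0.
The integer polynomial consistent with all of this is the stated p. Check: (-1, 0, 0) on the x-axis lies on the surface, and p(-1, 0, 0) = 0. ✓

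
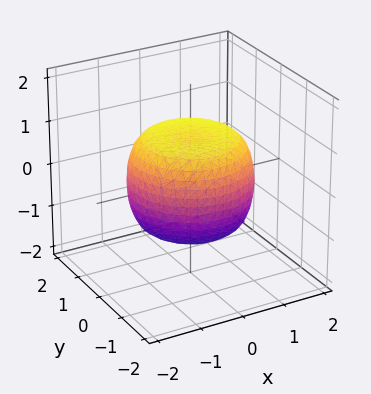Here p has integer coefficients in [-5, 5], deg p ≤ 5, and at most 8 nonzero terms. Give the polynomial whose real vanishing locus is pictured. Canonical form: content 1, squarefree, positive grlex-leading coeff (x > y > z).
(a) Degree: the shape is more complex than any degree-3 surface, so deg p = 4.
(b) Symmetry: every cross-section ⟂ z is a circle, so x, y appear only via x² + y².
(c) Checking where it meets the axes: a circular section at z = -1 has radius exactly 1; among the integer gridlines, it crosses the z-axis at z ∈ {-1, 1}.
(d) Assembling these constraints gives the stated polynomial.

2*x^4 + 4*x^2*y^2 + 2*y^4 - 2*x^2 - 2*y^2 + 3*z^2 - 3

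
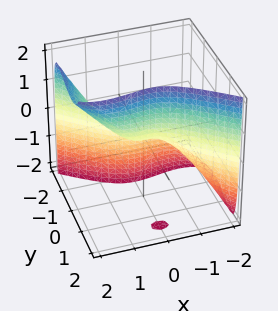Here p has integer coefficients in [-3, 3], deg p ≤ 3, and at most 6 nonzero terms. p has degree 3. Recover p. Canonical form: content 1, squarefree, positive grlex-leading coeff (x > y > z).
2*x^3 - 2*x^2*z + 3*y^3 + 3*y^2*z - 2*z

First, degree: a generic line meets the surface in up to 3 points, so deg p = 3.
Next, reading off the gridlines: it meets the z-axis at z = 0 (among the integer gridlines); one x-axis crossing is at x = 0; one y-axis crossing is at y = 0.
Finally, matching integer coefficients to the picture gives p.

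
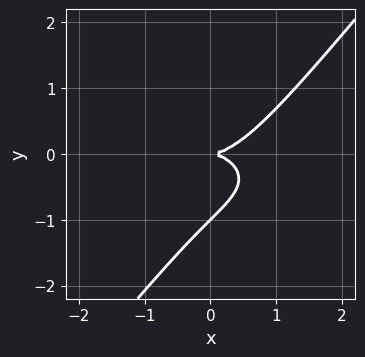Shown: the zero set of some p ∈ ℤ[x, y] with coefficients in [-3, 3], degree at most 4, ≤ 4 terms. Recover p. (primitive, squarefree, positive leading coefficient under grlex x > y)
x^3 + 3*x*y^2 - 3*y^3 - 3*y^2

(a) The degree is 3 — the shape is more complex than any degree-2 curve.
(b) Against the integer gridlines: one x-axis crossing is at x = 0; among the integer gridlines, it crosses the y-axis at y ∈ {-1, 0}.
(c) Matching integer coefficients to the picture gives p.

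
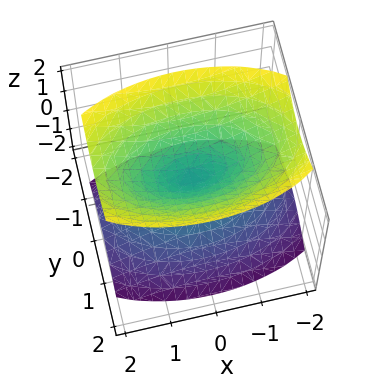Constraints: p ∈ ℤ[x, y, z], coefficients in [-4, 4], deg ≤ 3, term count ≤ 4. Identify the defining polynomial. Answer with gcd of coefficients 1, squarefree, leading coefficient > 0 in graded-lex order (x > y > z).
x^2 + 3*y^2 - 2*z^2

The picture has 2 separate pieces. They look like related sheets of one shape, so recover p as a whole.
Degree: a double cone through the origin; a quadric, so deg p = 2.
Symmetries: mirror symmetry x ↦ −x ⇒ only even powers of x; the z ↦ −z reflection is a symmetry, so z appears only in even powers; mirror symmetry y ↦ −y ⇒ only even powers of y.
Checking where it meets the axes: it meets the z-axis at z = 0 (among the integer gridlines); it crosses the x-axis at the gridline x = 0; it meets the y-axis at y = 0 (among the integer gridlines).
Fitting integer coefficients to these (and the overall shape) gives p.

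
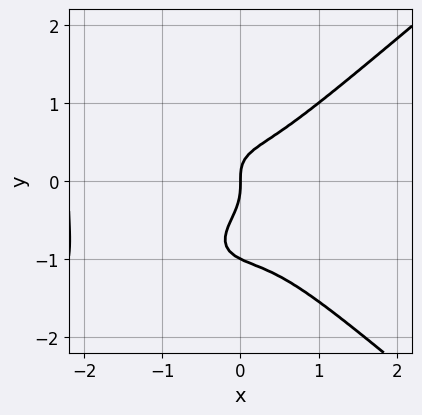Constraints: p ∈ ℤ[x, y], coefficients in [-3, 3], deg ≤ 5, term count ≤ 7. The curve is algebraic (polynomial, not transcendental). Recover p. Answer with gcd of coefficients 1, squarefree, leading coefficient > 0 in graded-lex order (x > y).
1. Degree: the shape is more complex than any degree-3 curve, so deg p = 4.
2. From the visible intercepts: the y-axis gridline crossings are at y ∈ {-1, 0}; it meets the x-axis at x = 0 (among the integer gridlines).
3. Solving for integer coefficients yields p as stated.

x^4 - 2*y^4 + 2*x^3 - 2*y^3 + x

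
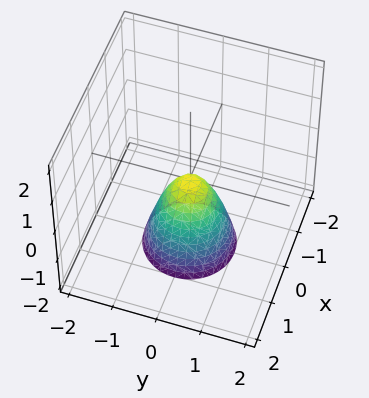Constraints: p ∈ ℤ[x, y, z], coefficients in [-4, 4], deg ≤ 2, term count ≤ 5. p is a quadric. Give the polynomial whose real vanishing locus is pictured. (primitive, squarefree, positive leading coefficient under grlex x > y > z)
(a) Degree: a paraboloid; a quadric, so deg p = 2.
(b) Symmetry: the z-axis is an axis of rotation, so x and y enter only as x² + y².
(c) Against the integer gridlines: one y-axis crossing is at y = 0; a circular section at z = -2 has radius exactly 1; it crosses the x-axis at the gridline x = 0; it crosses the z-axis at the gridline z = 0.
(d) Solving for integer coefficients yields p as stated.

2*x^2 + 2*y^2 + z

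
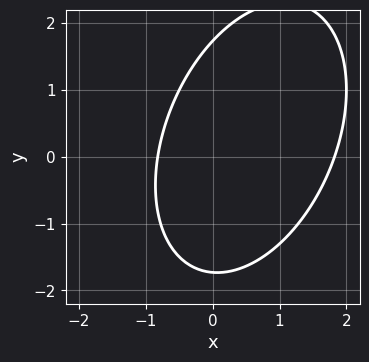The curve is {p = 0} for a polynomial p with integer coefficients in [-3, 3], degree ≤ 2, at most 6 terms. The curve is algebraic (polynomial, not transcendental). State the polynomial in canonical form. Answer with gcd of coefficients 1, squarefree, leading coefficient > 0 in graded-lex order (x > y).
2*x^2 - x*y + y^2 - 2*x - 3

The degree is 2 — a generic line meets the curve in up to 2 points.
Putting this together gives p.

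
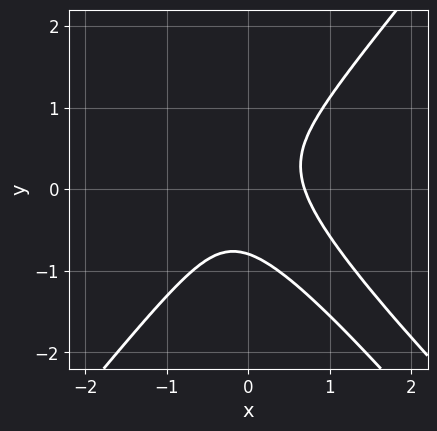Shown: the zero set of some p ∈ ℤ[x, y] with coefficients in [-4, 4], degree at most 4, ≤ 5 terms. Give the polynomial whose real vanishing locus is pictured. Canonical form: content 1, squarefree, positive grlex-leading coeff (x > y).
(a) deg p = 3. A generic line meets the curve in up to 3 points.
(b) Putting this together gives p.

3*x^3 + 3*x^2*y - 2*x*y^2 - 2*y^3 - 1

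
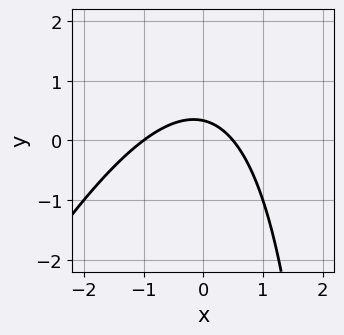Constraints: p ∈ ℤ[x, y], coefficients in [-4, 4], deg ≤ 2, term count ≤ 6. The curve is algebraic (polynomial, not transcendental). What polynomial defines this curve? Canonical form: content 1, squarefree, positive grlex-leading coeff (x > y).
deg p = 2. A generic line meets the curve in up to 2 points.
From the visible intercepts: one x-axis crossing is at x = -1.
Fitting integer coefficients to these (and the overall shape) gives p.

2*x^2 - x*y + x + 3*y - 1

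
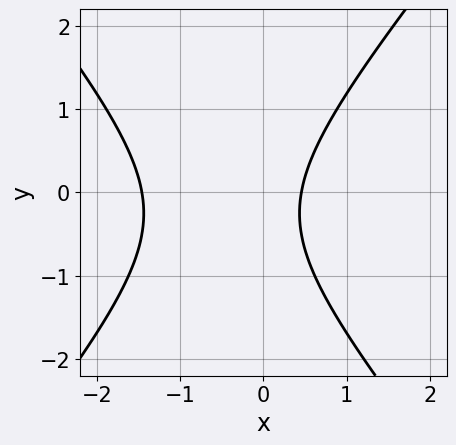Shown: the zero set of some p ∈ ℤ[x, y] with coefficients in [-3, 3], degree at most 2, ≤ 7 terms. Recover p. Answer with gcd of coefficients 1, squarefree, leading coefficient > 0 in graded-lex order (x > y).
The degree is 2 — the shape is more complex than any degree-1 curve.
Reading off the gridlines: it misses every integer gridline on the y-axis.
Fitting integer coefficients to these (and the overall shape) gives p.

3*x^2 - 2*y^2 + 3*x - y - 2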